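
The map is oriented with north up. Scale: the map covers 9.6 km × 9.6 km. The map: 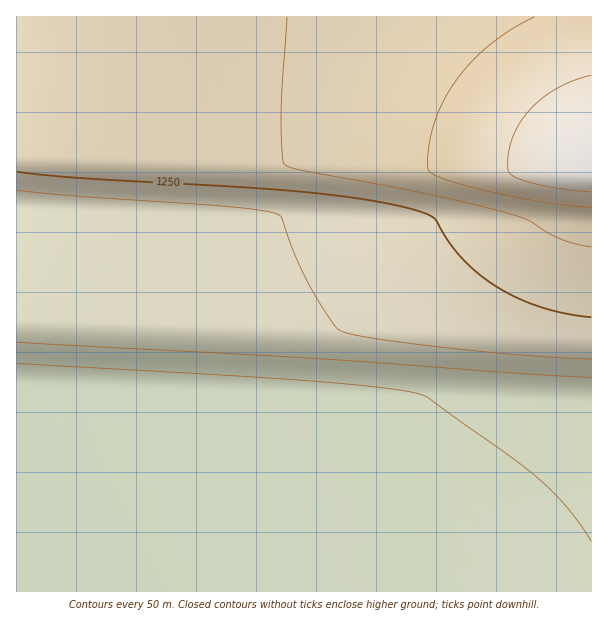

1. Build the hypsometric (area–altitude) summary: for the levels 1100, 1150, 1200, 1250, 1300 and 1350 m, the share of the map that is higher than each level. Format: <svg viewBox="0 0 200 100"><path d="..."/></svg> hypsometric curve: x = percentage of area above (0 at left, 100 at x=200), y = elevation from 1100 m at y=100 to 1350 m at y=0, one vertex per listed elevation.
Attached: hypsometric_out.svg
<svg viewBox="0 0 200 100"><path d="M133 100l-14-20-29-20-21-20-35-20-19-20"/></svg>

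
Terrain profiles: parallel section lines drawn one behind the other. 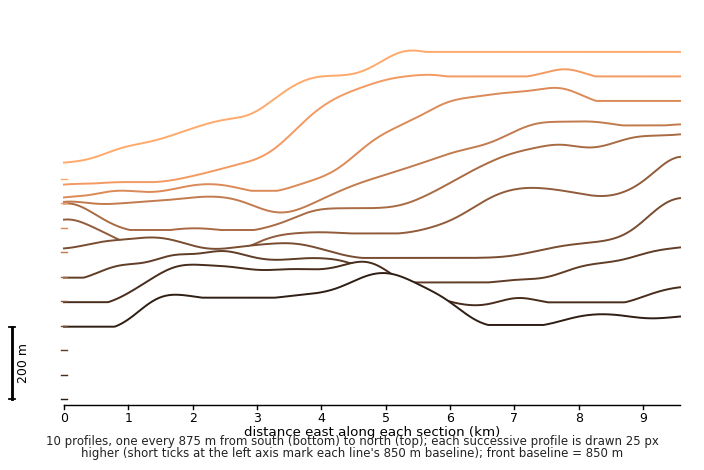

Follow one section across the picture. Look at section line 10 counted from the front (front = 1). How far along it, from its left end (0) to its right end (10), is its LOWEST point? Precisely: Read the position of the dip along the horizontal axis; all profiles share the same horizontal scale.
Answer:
0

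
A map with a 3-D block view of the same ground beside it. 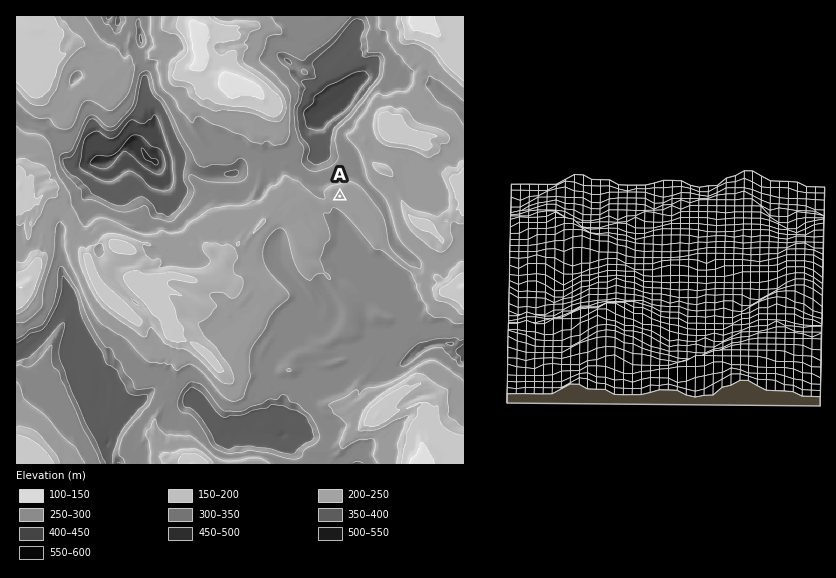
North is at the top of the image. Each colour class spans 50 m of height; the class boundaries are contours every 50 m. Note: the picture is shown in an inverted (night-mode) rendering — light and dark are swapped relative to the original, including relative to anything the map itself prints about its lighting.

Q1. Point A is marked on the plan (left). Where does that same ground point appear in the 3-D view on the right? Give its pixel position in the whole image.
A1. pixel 636 238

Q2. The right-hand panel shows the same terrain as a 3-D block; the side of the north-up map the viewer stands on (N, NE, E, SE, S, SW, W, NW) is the W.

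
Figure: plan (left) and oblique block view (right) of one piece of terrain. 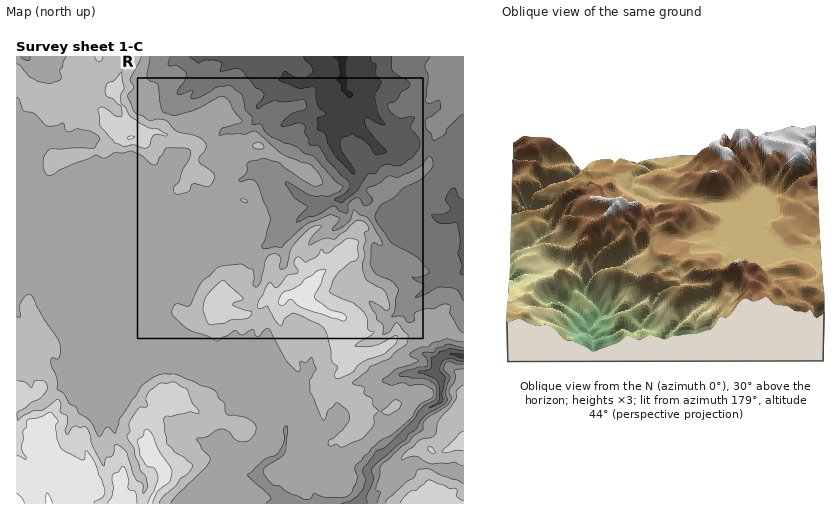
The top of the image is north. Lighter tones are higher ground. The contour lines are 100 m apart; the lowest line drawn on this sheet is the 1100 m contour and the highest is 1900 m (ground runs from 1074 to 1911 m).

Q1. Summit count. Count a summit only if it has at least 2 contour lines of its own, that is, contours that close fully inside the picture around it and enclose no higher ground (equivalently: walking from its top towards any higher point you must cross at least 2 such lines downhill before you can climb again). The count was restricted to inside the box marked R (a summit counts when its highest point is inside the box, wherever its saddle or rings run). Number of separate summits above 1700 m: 1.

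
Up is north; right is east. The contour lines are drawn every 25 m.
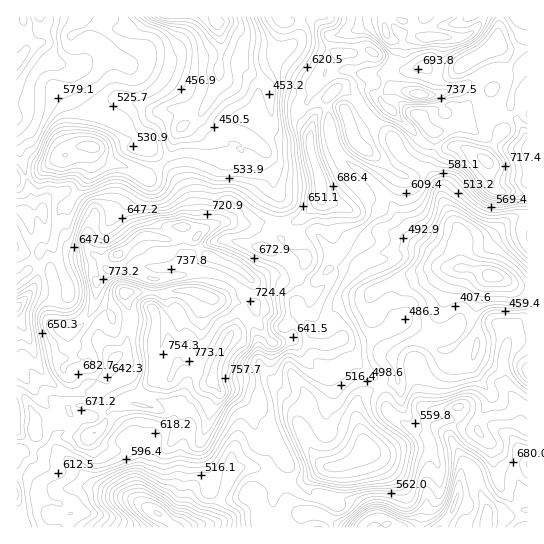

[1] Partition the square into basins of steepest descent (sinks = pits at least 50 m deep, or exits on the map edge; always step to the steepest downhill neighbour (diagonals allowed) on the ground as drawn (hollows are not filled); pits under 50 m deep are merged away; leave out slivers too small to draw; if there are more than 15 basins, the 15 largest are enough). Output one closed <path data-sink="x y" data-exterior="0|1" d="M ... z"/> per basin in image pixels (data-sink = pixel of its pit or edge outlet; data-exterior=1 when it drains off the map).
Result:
<path data-sink="158 514" data-exterior="0" d="M321 200l-19 19-12 6-8 14-19-6-16-9-22-3-14 4-13 10-5-7-12-1-10 12-29-3-29 22-4 11-13 13 0 17-7 16-8 12-13 7 5 25-9 8 0 3 23 22 10 0 12 9 10 4-9 6-35-6-7 5 1 5-11 6-17-1-6 2 0 16-10 11-9 2 1 77 327-1-30-15-16 0-10-9-5-13 4-28-16-31-9-11-11-7-4-8-9-9-7-4-9 0-10-11 1-12 7-16 17-28 8-6 12 4 16 20 18-4 14 22 9 7 7 3 8 0 2-2-3-23-9-3 0-17-10-17 3-12 20-19 4-8 0-23-8-34z"/><path data-sink="217 22" data-exterior="0" d="M385 16l-335 0-7 25-16 8 6 0 14 12 19 6 5 7 6 21 14 17 20 7 15 8 39 35 24 39 0 13-3 13 7 1 5 7 8-7 13-5 23 0 9 2 12 8 19 6 7-13 13-7 19-20 0-14-12-40 4-30-5-6-1-7 6-16 12-13 2-19 4-15 4-4 19-4 20-8 9 1z"/><path data-sink="491 275" data-exterior="0" d="M354 140l-23 15-16 6 6 24 0 16 7 12 8 34-1 27-23 23-3 6 2 10 8 13 0 17 2 2 8 0 13-6 10 11 5 13 23 19 5 13 3 16 18 14 17 10 15-4 12 6 1-7 8-12 0-11 54 32 0-6 7-12 0-11-7-13-8-10-1-34 3-8 4-5 17-1 0-144-33-6-4-6-3-20-23-15-26 0-12-3-10 25-6 6-8 0-44-29z"/><path data-sink="366 449" data-exterior="0" d="M246 319l-9 6-17 28-7 16-1 12 10 11 9 0 7 4 9 9 4 8 11 7 9 11 16 31-4 28 5 13 10 9 20 1 7-16 4-2 25 8 11 12 8 13 2-3 11-1 0 4 53 0 14-19 11-46-13-25-13-7-15 4-29-18-7-8-2-14-5-13-23-19-5-13-10-11-14 7 3 23-2 2-8 0-16-10-14-22-18 4-16-20z"/><path data-sink="91 146" data-exterior="0" d="M33 49l-6 0-11 12 0 82 15 50 0 12-6 8 16-1 4-11 8-6 9-3 11 3 17 12 5 6 0 5-8 19 0 9 20 23 10-14 25-19 29 3 7-10 7-2 2-4 2-9 0-13-18-32-45-42-15-8-20-7-14-17-9-26-7-5-16-4z"/><path data-sink="495 45" data-exterior="0" d="M522 16l-39 0-7 13-7 6-6 2-20 0-4 36-6 20-2 1 6 1 26-8 19 2 15-1 14 5 12-26 5-4 0-41z"/><path data-sink="17 307" data-exterior="1" d="M43 268l-14 1-13 10 0 80 9 2 20 32 8 7 16 9 3-3 0-24-8-11 0-4 9-8 0-2-5-16 0-7-10-3-6-8 3-34-4-18z"/><path data-sink="527 150" data-exterior="1" d="M511 107l-6 20-16 23-4 11 4 5 2 17 4 6 7 3 8-1 17 4 1-81z"/><path data-sink="527 371" data-exterior="1" d="M521 339l-10 1-6 7-1 26 1 14 8 10 7 13 0 11-7 12 0 6 8 12 6 0 1-110z"/>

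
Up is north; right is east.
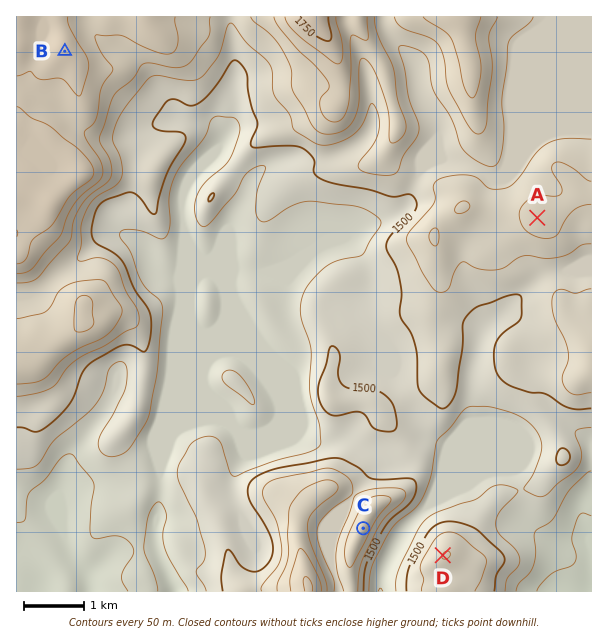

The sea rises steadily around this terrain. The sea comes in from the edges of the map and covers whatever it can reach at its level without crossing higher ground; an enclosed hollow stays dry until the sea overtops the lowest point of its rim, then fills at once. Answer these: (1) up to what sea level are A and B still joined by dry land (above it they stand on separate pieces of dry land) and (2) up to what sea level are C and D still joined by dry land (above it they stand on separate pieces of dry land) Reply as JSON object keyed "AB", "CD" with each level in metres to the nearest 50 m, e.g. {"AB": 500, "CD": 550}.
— {"AB": 1550, "CD": 1450}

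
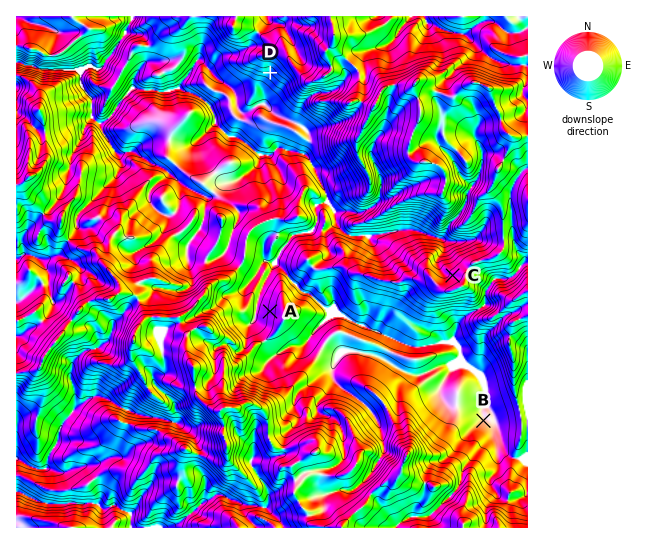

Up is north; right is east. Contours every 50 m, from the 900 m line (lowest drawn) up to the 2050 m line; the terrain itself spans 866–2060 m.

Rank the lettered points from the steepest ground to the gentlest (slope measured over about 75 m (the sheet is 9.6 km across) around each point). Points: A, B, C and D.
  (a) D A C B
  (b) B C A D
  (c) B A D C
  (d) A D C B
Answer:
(a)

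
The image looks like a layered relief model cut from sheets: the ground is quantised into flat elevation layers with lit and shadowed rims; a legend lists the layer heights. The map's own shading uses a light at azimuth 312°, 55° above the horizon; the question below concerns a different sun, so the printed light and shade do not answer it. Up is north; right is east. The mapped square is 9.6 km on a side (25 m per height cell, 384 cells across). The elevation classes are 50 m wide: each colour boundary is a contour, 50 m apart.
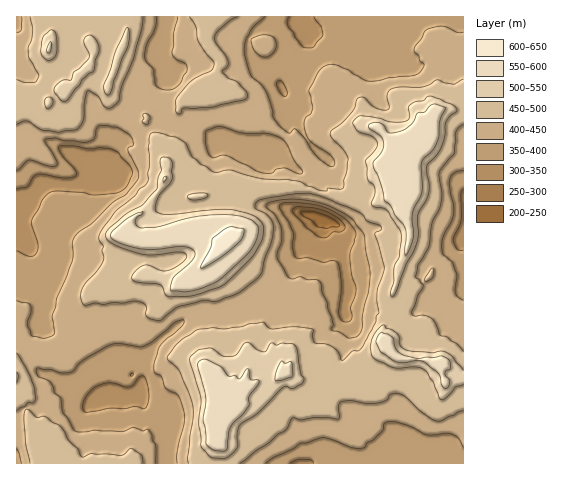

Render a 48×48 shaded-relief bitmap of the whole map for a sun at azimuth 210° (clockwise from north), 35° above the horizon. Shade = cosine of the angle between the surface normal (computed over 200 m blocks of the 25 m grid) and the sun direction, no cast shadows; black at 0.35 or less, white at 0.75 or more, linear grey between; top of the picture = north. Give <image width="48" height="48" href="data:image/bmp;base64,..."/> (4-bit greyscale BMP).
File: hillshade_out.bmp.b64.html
<image width="48" height="48" href="data:image/bmp;base64,Qk32BAAAAAAAAHYAAAAoAAAAMAAAADAAAAABAAQAAAAAAIAEAAATCwAAEwsAABAAAAAAAAAAAAAAABEREQAiIiIAMzMzAERERABVVVUAZmZmAHd3dwCIiIgAmZmZAKqqqgC7u7sAzMzMAN3d3QDu7u4A////AO2oiFMhIjJWq7re2auL3LuZmrqZmYiIieyYhSRUVUVWqrvsqJqru8uqvMuYiImZm9uYcjZmZmZGmbzJd4qpqru93LqpmZvLzcuHMSRERVNHmay5eIiaqaq7qZmZrN3d28hDIUVWZlV4iryoiaqZmrvMqIiKzczdusZFU3VVVVaIi8uoiaqYm8zLiJqqur7bqqh4RnZVVVaZrdypiJmZmZmYiruqq+yaq5hmN4maq6mq3e25iIiampiImpmrzcmsqHQzaZmr3Ky93N2oiIiJu4iYd5q7upnMl0FIy6iaqZy9vcyYd4d4qGiIebupqqvqhxSsupqZmZq7zbqFRoZohliIZ4ms3M24UziZmZqqmaqqqpZDV3V3ZGh2RWndt3ZTI3h3iIqqvNzId3ZWiGZ3VHZCRVnKUlVTInVFmYiavLqpdWZWZmd1VVREQ1iGNohzNVRYqYiJmZmrmHVERVQzRDR2I3plSHdEeFeKqZmZmZrLu5dmdlVWZmeEJrqIh1Q3iEV6mZqruqvLrMqqmIiIiIlzWLmql2RohzWJmavMy8y5zu3cu5mIiJhkaKm7mIeIdHeJiZm6qrur3dzdyqmIiIdVaKq6mHeIYoiJiJiJmau7mau6qqqYdFRGabq5mGaYdYiImJh4mZl3Zoq6qpmHQ0VXabu6qWeHZHeImZmJmJiIh4m6qqiFNkVEWay7mnh2I0aZmqmrvN3MzLmLqqh1ZTRFaazMqph0NGmpmpmt7tu7zLmZmohmZVd3iazKqZZlQpupmXeruod4iZmXd2VVRGZFat25q4RmZrqoiHZ2Z3dlZniGUzMxEkJHv/3L3GV3h5iYiIdmVWVVVVREIRAAA1jv//7c6maHdImZiIiGVEZ2dmZUREQ2nf///+u+uHl3QruWZmVUIlZpiZiIiIm9///+ypm8mIhlJLp2ZlRFVFZ6mIeIiIiJq5d3aJnKmIdTNqmcyod4iImql4h1ZTESMSZ3iZrZmIVEearvx1eIi+ypd4UjQQEkRIl1mqu5iIZom5zaQWmpv/u5Z0IzMkZ3ardIvKqIiIeZmZqTOu7d7bq4djU0RneIrJWt3Zh6iImYhYh47/7Lu7uWQlZXiru72mnM65rKiIiIVKrf/tmazsp0RYeb3dzMhGuamL3HVoiHVs3cu5ecy6l3iZmsy6qlNomIZ6hCRYmHe5uZmXaLuZh4m7u7qZh0aJiYh2QCeIiHeKqZmnetuIiIm8y7u6hkaJqpmWM3qXZTVZiIunndl4iFZ5qrunc0eaupmXV6dkM0RVR5lovJeIhjVneIY0QmmZmYiGRVMiRURlepdomYiHhFiHZVRFJoqZh4dCNVQ0ZlZ4zKmIiJh4Y3nKh4d0WpmYh1M1iHdoqYiK3MiIiZiHRJvbrJVlrKiId1V4iImbyYiLq6eJmIiGV5q5vFV4uoeFWIiIiIiamYiIm1aJh4l2aIqpuWiJhUZTaJiIiIiIiIdYumiIiIh3d3qqyZqYhldFq6iIiIiJdkM62oiIiIiHdnmbybuIp3dIvZiIiIiIcxNg=="/>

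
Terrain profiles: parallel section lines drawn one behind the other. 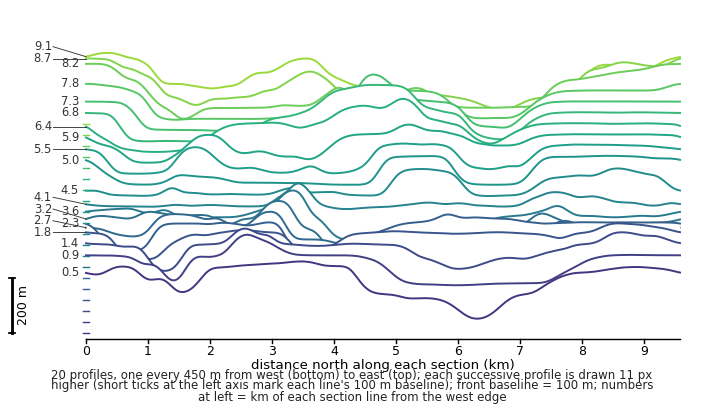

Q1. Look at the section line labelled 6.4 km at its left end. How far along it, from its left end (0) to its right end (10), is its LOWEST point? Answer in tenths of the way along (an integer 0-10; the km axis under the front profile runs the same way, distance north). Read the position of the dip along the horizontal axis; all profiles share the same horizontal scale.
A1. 1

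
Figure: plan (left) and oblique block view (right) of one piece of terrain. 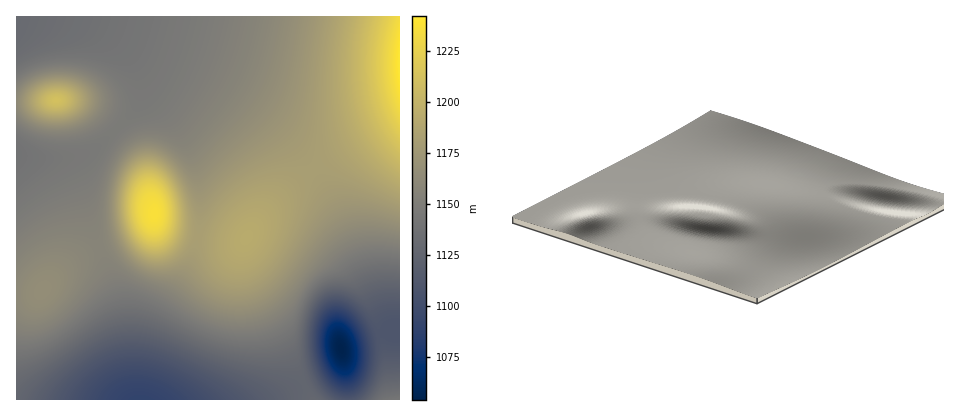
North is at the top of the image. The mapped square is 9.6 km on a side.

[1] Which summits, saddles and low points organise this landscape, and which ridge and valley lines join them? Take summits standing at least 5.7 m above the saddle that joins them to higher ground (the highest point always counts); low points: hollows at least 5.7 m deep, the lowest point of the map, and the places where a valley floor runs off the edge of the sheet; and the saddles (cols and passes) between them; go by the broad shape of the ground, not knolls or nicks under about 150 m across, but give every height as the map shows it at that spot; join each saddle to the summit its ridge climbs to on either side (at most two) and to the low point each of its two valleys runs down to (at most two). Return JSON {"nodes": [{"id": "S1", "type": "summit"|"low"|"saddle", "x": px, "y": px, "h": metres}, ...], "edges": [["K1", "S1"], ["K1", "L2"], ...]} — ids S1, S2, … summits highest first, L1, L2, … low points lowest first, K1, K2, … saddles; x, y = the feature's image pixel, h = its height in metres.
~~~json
{"nodes": [
{"id": "S1", "type": "summit", "x": 400, "y": 64, "h": 1242},
{"id": "S2", "type": "summit", "x": 154, "y": 214, "h": 1237},
{"id": "S3", "type": "summit", "x": 56, "y": 100, "h": 1212},
{"id": "S4", "type": "summit", "x": 246, "y": 238, "h": 1193},
{"id": "S5", "type": "summit", "x": 42, "y": 290, "h": 1166},
{"id": "S6", "type": "summit", "x": 398, "y": 400, "h": 1143},
{"id": "L1", "type": "low", "x": 342, "y": 348, "h": 1054},
{"id": "L2", "type": "low", "x": 140, "y": 398, "h": 1090},
{"id": "L3", "type": "low", "x": 18, "y": 22, "h": 1131},
{"id": "L4", "type": "low", "x": 18, "y": 154, "h": 1139},
{"id": "K1", "type": "saddle", "x": 198, "y": 236, "h": 1182},
{"id": "K2", "type": "saddle", "x": 314, "y": 170, "h": 1181},
{"id": "K3", "type": "saddle", "x": 100, "y": 250, "h": 1157},
{"id": "K4", "type": "saddle", "x": 118, "y": 128, "h": 1148},
{"id": "K5", "type": "saddle", "x": 302, "y": 384, "h": 1126},
{"id": "K6", "type": "saddle", "x": 380, "y": 334, "h": 1111}],
"edges": [["K1", "S2"], ["K1", "S4"], ["K1", "L2"], ["K1", "L3"], ["K2", "S1"], ["K2", "S4"], ["K2", "L1"], ["K2", "L3"], ["K3", "S2"], ["K3", "S5"], ["K3", "L2"], ["K3", "L4"], ["K4", "S2"], ["K4", "S3"], ["K4", "L3"], ["K4", "L4"], ["K5", "S4"], ["K5", "L1"], ["K5", "L2"], ["K6", "S4"], ["K6", "S6"], ["K6", "L1"]]}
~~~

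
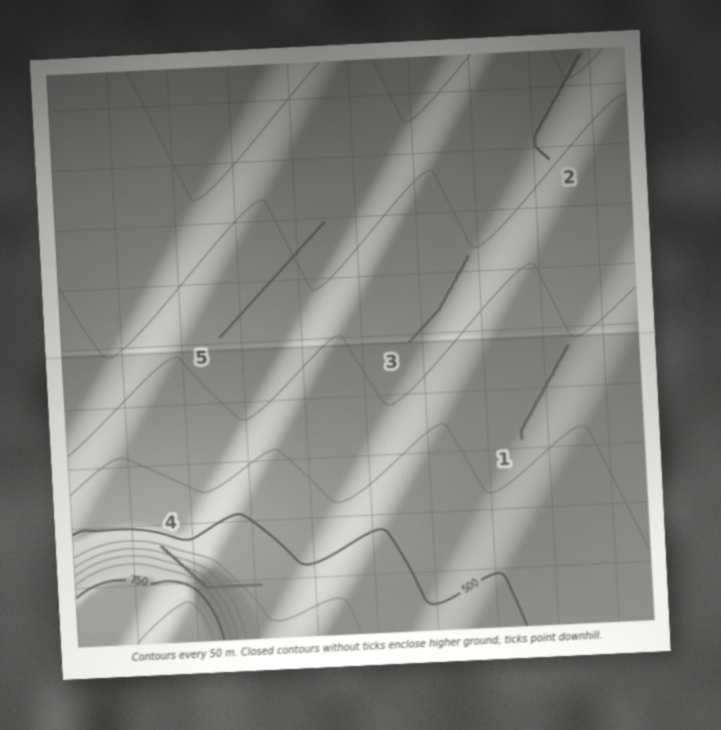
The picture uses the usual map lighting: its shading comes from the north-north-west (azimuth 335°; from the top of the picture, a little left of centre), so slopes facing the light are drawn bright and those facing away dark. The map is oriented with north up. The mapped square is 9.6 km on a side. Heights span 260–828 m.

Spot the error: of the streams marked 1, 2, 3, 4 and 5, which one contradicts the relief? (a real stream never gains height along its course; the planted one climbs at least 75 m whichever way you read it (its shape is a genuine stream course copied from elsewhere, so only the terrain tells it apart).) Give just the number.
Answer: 4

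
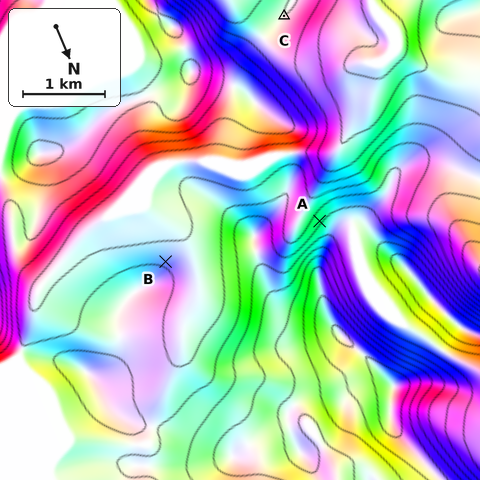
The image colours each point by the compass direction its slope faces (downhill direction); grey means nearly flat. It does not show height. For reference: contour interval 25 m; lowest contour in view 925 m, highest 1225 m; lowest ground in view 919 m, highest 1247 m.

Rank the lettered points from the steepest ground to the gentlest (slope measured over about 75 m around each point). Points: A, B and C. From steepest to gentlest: A B C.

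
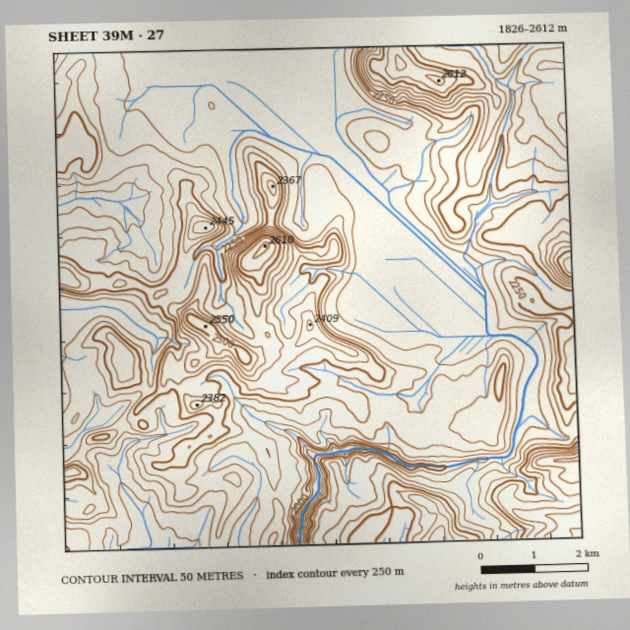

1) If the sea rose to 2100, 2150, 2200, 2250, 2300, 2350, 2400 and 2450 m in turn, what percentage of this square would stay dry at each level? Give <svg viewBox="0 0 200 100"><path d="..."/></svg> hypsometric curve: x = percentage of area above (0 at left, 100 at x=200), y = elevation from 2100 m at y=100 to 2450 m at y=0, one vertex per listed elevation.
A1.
<svg viewBox="0 0 200 100"><path d="M149 100l-37-14-31-15-24-14-22-14-13-14-9-15-7-14"/></svg>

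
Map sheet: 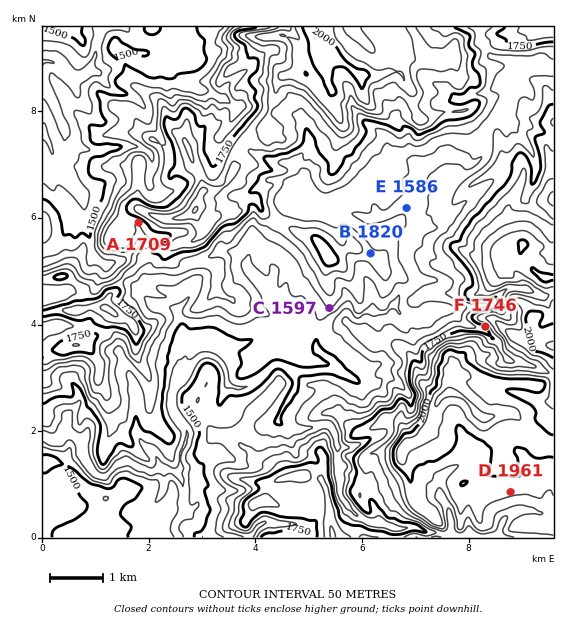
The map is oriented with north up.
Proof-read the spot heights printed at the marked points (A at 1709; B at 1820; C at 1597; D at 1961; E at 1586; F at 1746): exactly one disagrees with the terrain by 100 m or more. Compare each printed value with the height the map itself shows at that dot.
B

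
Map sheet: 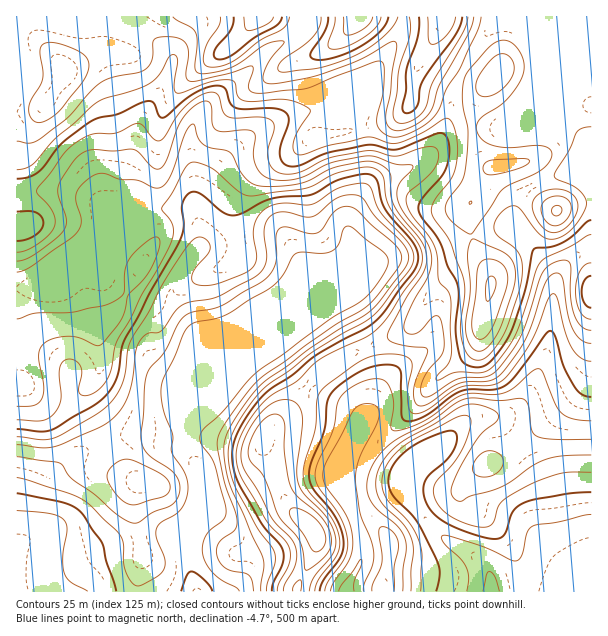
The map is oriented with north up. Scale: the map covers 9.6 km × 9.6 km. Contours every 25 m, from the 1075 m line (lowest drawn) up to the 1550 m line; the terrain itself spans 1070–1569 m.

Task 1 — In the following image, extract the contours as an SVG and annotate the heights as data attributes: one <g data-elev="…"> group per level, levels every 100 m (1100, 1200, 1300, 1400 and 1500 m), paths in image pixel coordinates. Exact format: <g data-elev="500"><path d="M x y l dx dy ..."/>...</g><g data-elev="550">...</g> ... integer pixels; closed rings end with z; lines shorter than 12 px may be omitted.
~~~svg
<g data-elev="1100"><path d="M467 591l2-13-3-11-6-9-16-15-2-4 0-3 7 0 29 9 32 15 6 1 6-6 5-22 5-6 59-13"/><path d="M17 511l33 3 9 2 4 3 4 9-4 27 1 18 7 9 17 9"/></g><g data-elev="1200"><path d="M330 591l4-9 16-24 2-9 1-10-6-21-22-33-2-6 0-8 4-10 26-50 6-5 9-2 9 3 2 7-3 12-16 30-4 18 0 11 4 27 11 28 3 14-1 10-9 20-1 7"/><path d="M403 591l0-22 3-21-2-11-7-12-23-19-5-9-2-8 1-10 4-12 7-12 11-11 11-7 30-16 27-19 7-3 8-1 25 3 24-2 4 2 2 4 3 24 5 7 16 3 39 0"/><path d="M129 504l8 1 28-9 5-7-1-7-10-9-24-12-9-2-7 2-10 9-2 9 4 7 6 9 6 6z"/><path d="M477 476l11 1 9-4 6-9-1-8-5-4-6-1-6 1-5 2-4 5-3 8 1 6z"/><path d="M17 445l25 3 14-2 43-19 14-8 9-11 7-13 4-17 3-27 5-12 8-6 12-2 15-20 7-7 35-7 34-18 8-6 4-6 2-7-1-33 2-7 5-5 6-3 6 0 21 5 6 0 6-2 15-14 7-4 12-2 9 1 5 5 11 17 29 28 4 11-3 9-26 35-11 11-57 35-51 37-9 11-14 19-9 15-4 11-1 18 5 25 34 77 1 7-3 24"/></g><g data-elev="1300"><path d="M309 591l2-7 3-8 19-23 3-7 0-7-3-11-6-10-22-23-6-10-2-17 5-40 0-12-2-7-3-5-5-3-7-2-13 5-14 12-13 21-4 18 3 15 14 21 13 25 5 8 14 13 5 9 2 9-2 9-10 20-2 7"/><path d="M17 406l18-1 4-3 3-4 2-14-5-28 1-8 5-6 11-4 13-2 11 2 16 8 5-1 3-3 18-23 7-25 14-14 9-13 7-19 0-9-3-2-6 2-19 18-6 13-1 23-10 8-10 5-29 6-39 1-19 6"/><path d="M17 272l15-6 45-33 3-6 1-6-5-20 0-7 5-9 11-9 6-2 6-1 16 6 18 1 17 8 4 0 5-2 9-15 13-40 5-6 3-1 4 13 3 6 8 4 21 5 13 24 6 6 8 3 19 1 23-2 10-4 24-12 32-7 12 2 12 8 2 6 0 18 2 9 8 12 20 24 6 15-1 8-2 9-19 28-15 29-3 7 3 5 5 2 13 3 17 2 3 2-1 4-13 33 0 12 4 6 4 1 6-2 22-16 9-5 8-1 22-1 7-3 5-4 24-33 7-18 13-39 4-7 5-3 6 0 3 5 5 35 5 16 8 10 10 3"/></g><g data-elev="1400"><path d="M17 170l9-2 7-4 23-26 42-36 9-4 31-9 14-7 8-8 9-17 4-3 3 1 1 4-3 27 0 4 3 3 6-1 29-10 18-2 5 3 2 12 6 5 9 2 33-3 12 3 12 6 1 2 0 3-11 16-5 12-1 9 5 5 7-1 24-9 37-8 8 1 16 5 9 0 24-11 20-13 6 0 4 6 4 13 1 14-2 13-5 14-17 22-3 11 3 7 15 21 13 35 3 16-4 32 0 15 3 10 4 7 5 4 6 1 5-1 5-4 15-20 14-40 4-17 0-13-2-10-6-7-18-14-2-6 1-7 9-11 6-4 5 0 6 4 15 20 9 8 6 1 6 0 7-4 7-5 13-18 2-6 0-6-8-11-22-10-2-5 15-24 8-18 5-4 9-1"/></g><g data-elev="1500"><path d="M234 17l-1 7-2 6-16 20-1 6 2 3 8 0 9-4 21-17 22-12 4-5 2-4"/><path d="M328 17l-3 13-14 23 0 4 3 2 7 1 12-2 27-11 20-15 6-8 2-7"/><path d="M419 17l-1 21-12 34 0 18-4 18 2 4 3 1 5-2 5-4 5-26 33-45 5-10 2-9"/></g>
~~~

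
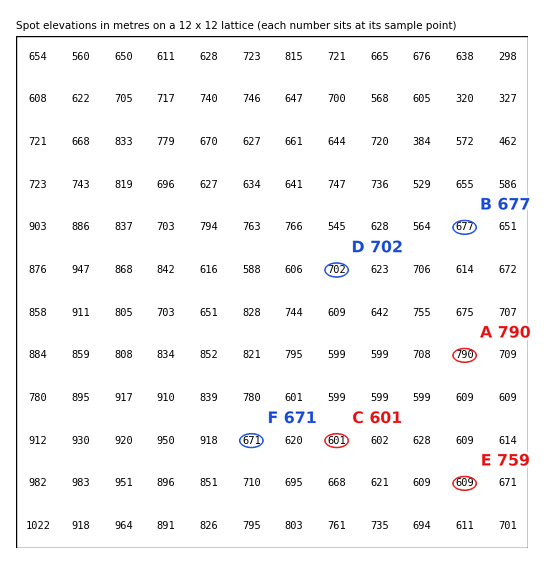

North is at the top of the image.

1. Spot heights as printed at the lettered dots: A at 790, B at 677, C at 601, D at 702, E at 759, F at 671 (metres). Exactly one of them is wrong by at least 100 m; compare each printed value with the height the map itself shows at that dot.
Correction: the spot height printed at E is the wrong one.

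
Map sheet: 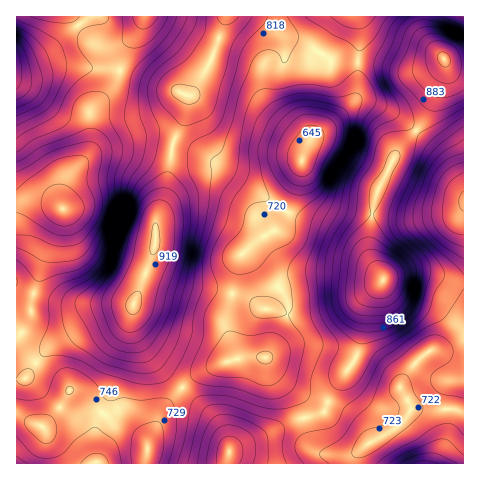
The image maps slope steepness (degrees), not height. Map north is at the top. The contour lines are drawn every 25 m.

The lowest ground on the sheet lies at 625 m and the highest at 975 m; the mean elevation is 785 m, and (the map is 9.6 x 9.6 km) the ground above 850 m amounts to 16.8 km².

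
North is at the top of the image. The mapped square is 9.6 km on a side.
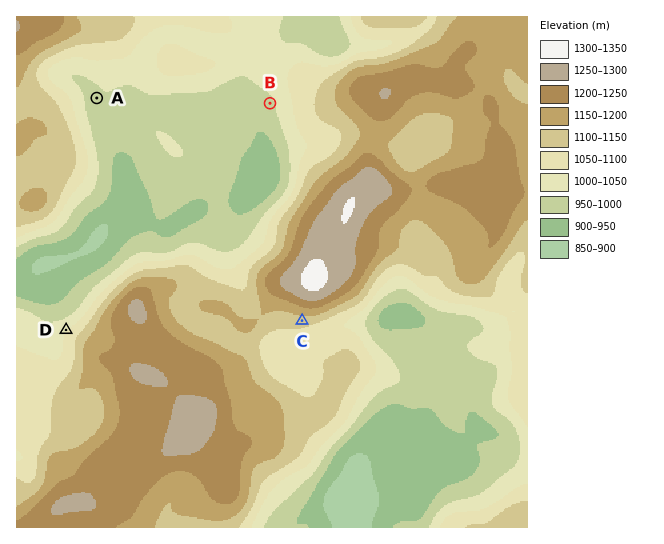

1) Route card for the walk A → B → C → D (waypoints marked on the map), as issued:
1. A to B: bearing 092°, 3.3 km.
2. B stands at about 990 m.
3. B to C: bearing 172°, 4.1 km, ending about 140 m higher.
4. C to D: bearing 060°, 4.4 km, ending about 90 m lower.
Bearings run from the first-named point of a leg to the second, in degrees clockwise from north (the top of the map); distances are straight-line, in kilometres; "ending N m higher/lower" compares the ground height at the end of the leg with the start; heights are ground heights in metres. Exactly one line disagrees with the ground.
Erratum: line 4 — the bearing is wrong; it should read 268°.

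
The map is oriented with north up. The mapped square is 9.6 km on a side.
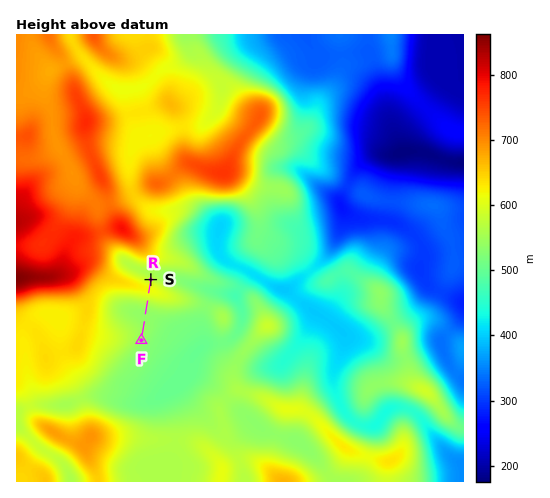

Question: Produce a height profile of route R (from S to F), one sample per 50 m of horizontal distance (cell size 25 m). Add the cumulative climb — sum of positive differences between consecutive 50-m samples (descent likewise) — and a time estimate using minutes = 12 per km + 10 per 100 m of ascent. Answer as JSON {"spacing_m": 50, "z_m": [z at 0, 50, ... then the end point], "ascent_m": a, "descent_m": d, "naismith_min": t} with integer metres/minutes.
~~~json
{"spacing_m": 50, "z_m": [579, 592, 604, 613, 617, 616, 609, 600, 588, 575, 564, 555, 547, 542, 539, 537, 536, 537, 538, 540, 541, 543, 543, 544, 543, 542, 541, 540], "ascent_m": 46, "descent_m": 84, "naismith_min": 20}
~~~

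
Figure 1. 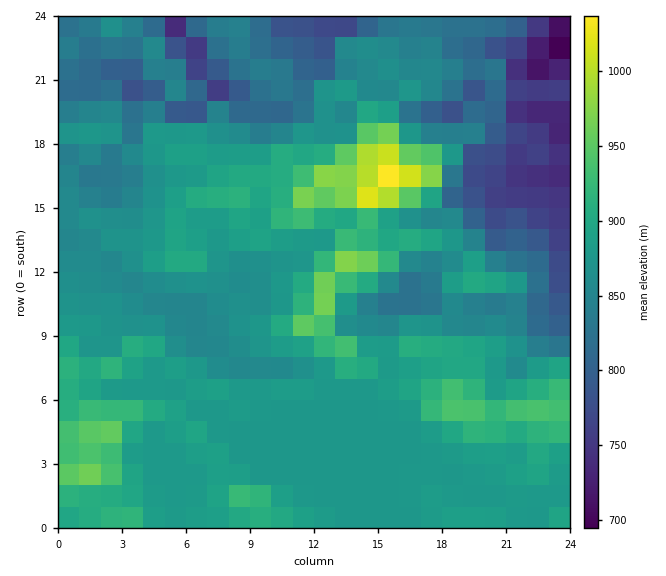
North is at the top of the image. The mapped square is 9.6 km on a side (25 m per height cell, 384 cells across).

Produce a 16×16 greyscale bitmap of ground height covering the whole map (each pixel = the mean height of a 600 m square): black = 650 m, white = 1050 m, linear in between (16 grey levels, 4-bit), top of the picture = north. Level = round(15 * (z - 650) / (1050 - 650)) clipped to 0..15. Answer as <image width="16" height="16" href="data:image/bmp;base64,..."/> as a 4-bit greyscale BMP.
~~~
<image width="16" height="16" href="data:image/bmp;base64,Qk32AAAAAAAAAHYAAAAoAAAAEAAAABAAAAABAAQAAAAAAIAAAAATCwAAEwsAABAAAAAAAAAAAAAAABEREQAiIiIAMzMzAERERABVVVUAZmZmAHd3dwCIiIgAmZmZAKqqqgC7u7sAzMzMAN3d3QDu7u4A////AJqZmamYiZmZu5mZmIiJmZm7mZmIiImZmaupmZiImbq7qZmYiZmZqZqZmYiJqpqZh4iIiIqoeHd2iIiIibl3mYWIiZiIrKiHZYiJmZqamIVUh4mam83bZER3iZmavdt1RIh4iHiKp3ZDZ1ZVZoiHZUR2Z0d2aIh2Mnd0Z2VWd2ZS"/>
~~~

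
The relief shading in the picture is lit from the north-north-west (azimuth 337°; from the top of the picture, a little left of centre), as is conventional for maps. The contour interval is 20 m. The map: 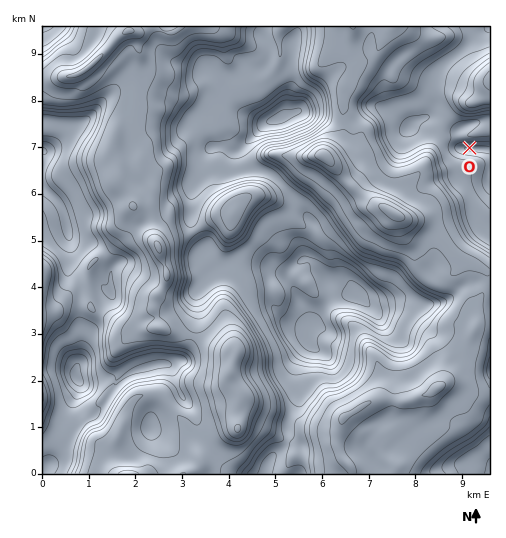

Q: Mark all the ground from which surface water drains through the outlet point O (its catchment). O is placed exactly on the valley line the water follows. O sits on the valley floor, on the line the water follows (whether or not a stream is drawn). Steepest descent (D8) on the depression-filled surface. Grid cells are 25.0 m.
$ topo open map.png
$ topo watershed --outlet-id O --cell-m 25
8.818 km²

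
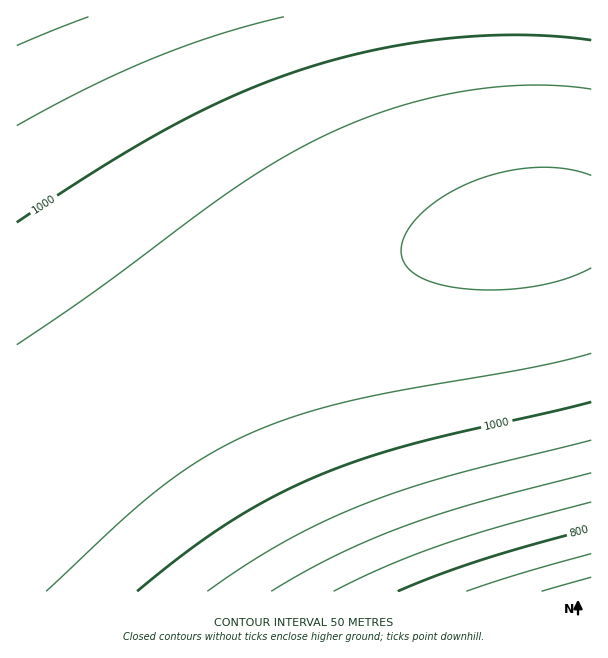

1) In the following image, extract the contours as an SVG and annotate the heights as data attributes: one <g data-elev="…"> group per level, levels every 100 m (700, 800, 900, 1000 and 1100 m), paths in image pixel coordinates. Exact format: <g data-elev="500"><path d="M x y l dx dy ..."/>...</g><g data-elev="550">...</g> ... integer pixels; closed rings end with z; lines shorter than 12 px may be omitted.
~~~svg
<g data-elev="700"><path d="M542 591l49-14"/></g><g data-elev="800"><path d="M398 591l39-16 43-15 111-31"/></g><g data-elev="900"><path d="M271 591l64-35 69-30 72-23 115-30"/><path d="M88 17l-71 29"/></g><g data-elev="1000"><path d="M137 591l49-39 44-30 45-26 45-21 43-16 50-15 178-42"/><path d="M591 40l-33-4-34-1-36 0-36 3-74 11-70 19-65 24-66 31-72 42-88 57"/></g><g data-elev="1100"><path d="M591 175l-25-6-30-2-30 4-32 10-29 14-23 18-16 20-4 9-1 9 1 7 3 7 5 5 8 6 20 8 29 5 33 1 34-4 30-7 27-11"/></g>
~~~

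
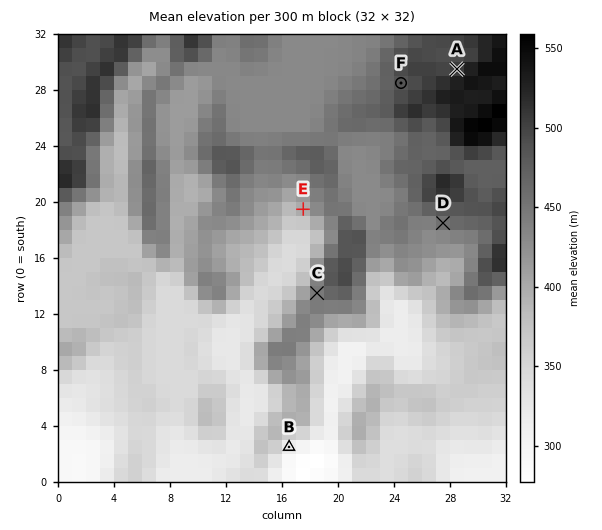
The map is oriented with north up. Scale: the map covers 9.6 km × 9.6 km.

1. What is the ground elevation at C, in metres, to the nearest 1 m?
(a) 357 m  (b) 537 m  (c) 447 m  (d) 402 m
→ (c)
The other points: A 504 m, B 314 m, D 455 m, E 398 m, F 484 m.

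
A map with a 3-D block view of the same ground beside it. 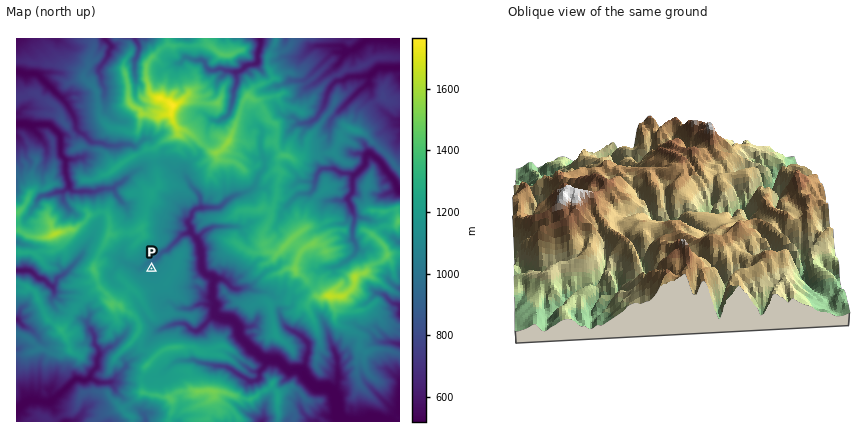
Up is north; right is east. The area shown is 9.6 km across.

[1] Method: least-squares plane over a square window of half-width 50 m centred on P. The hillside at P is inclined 19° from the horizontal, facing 21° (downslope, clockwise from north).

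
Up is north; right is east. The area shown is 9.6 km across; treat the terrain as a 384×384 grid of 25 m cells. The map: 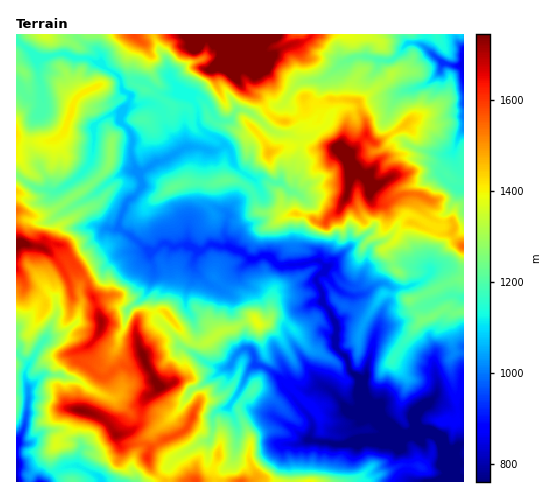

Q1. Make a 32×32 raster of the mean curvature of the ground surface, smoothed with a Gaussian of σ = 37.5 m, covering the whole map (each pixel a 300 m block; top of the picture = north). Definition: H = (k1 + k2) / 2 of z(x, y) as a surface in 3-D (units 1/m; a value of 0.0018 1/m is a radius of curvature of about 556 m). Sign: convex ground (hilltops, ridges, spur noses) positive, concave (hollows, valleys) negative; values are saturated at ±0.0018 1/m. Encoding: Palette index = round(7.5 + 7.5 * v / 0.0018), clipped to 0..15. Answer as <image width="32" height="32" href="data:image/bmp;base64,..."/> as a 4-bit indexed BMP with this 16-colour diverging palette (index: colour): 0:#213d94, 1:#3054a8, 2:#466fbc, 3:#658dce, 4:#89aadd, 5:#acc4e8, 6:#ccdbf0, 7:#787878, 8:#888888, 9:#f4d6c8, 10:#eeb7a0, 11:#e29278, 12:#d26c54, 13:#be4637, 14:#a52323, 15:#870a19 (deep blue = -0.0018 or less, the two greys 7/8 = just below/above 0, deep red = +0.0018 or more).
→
<image width="32" height="32" href="data:image/bmp;base64,Qk12AgAAAAAAAHYAAAAoAAAAIAAAACAAAAABAAQAAAAAAAACAAATCwAAEwsAABAAAAAAAAAAlD0hAKhUMAC8b0YAzo1lAN2qiQDoxKwA8NvMAHh4eACIiIgAyNb0AKC37gB4kuIAVGzSADdGvgAjI6UAGQqHAHiapTYoeeh6z8zuzNqUapcasimeLySV0dU2Z3dPisoXRv1FblyUEvH0AjQUFVO9GThWQc6xn7ak6apomppkEj1Lxp75eELzdMI5mIhVbi/aWZ/7QqlSvVOEmWqlhWsyeEa6gFRb+Qt4vXR2Owo7l0lVUA21TY/0ay8Vo1wKjLZoSbu4aX8molGimkjy8fpyp3CO61LtcDyyCxt9NPCsdEmJAn2g9YaY3U12xhjhacSWPS4K8fM/Gqi/yHwmp0XMiIaJPFIq+GuEtsM1TX06laq3SU/PlGdVRWW3pcRWqKtlw0x5VFNnZ4eJurGHZy1EmmRa9lVmmFmZSSEmGZSoZVatzVdmhHZVY2NKo4D09mReysqWaElpeYZ7dFdYV1pZqjMJQlWXZ3iXd/l/9cG1uHrnlZ6DqmVXZKyskrxdtGg3timy5TnpZ4ODxDVPD0jf4ylkPUl2rMveckd0Xk35Ijejq1P1RFeWgli3aFusLLaHhpqB2GdkZWGb2GfvcKZFV6u7odwal2hFnUZknI6BuJWSTmCiqnmXlvOMdxtZH7elpTupcYh5iGUXdZdVlkfLkndZ2HdIhkLg12PpzMdUaLZ1mH3xpqQ0TWmzI1dot0OFxJy0Bmoir/1/g2hFx63OA4IgRDleC7CYlcbHRCNh8Jlc6oeL6WvXl3t3znmpskfH"/>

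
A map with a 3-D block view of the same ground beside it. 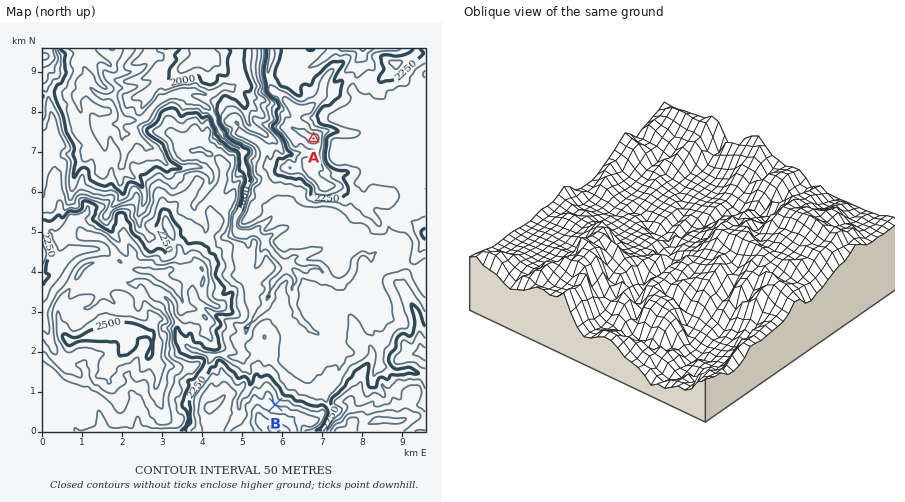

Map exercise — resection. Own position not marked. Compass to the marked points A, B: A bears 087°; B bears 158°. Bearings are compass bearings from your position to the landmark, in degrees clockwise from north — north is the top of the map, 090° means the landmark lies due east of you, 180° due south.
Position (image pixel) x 171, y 146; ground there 2080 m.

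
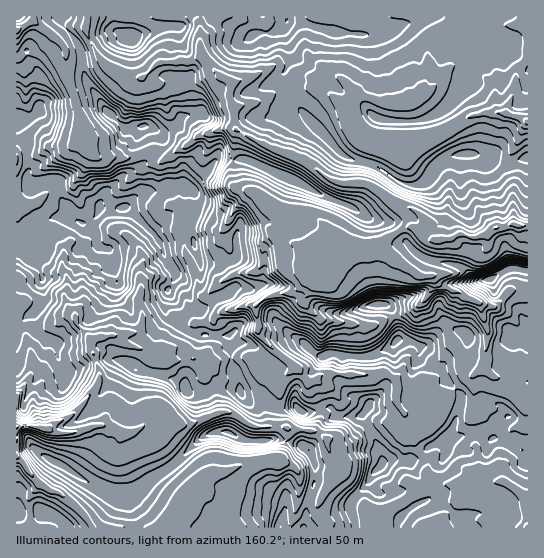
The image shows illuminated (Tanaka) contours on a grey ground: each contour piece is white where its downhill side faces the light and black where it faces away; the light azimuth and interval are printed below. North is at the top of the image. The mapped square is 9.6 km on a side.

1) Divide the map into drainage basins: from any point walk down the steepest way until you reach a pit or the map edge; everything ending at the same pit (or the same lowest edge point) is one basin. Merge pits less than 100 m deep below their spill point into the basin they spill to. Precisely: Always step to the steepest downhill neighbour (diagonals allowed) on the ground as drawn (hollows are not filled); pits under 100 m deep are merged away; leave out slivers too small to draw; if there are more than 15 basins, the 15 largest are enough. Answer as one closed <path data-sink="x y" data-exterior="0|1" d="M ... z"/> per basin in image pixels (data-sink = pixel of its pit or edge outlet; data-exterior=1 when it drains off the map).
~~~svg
<path data-sink="515 225" data-exterior="0" d="M417 16l-354 0-2 6 19 25 5 31 20 32 21 19 20-4 7 3 6 7-4 18-14 14-16 8-12 10-8 8-5 14 27 1 29 29 7 10 5 16 7 8 0 8-7 10 0 9-3 7 3 12 17 14 9 4 35 0 3 7 0 24 7 15 1 10 7 10 18 2 14 6 16-2 6 5 12 0 10-4 8 0 7 9 21-1 4-3 0 4 14 28 6 18 6-3 21 1 9-4 12-12 15-6 29-7 7 0 9 7 11 1 25 12 1-294-25 7-21-10-25 0-18 8-17 21-17 0-27-17-29-8-7-4-47-52-11-25 0-5 7-18-7-20 0-9 3-5 51 12 37 2 35-12 7-4z"/><path data-sink="17 427" data-exterior="1" d="M125 207l-24 1-4 7-11 8-5 0-10-7-12 0-8 3-6 6 2 26-12 10 8 16-2 9 3 13-3 8-18 14-3 12-4 5 0 189 339 1-4-25 32-40-6-18-14-30-25 2-7-9-8 0-10 4-12 0-6-5-16 2-14-6-18-2-7-10-1-10-7-15 0-24-3-7-35 0-9-4-17-14-3-12 3-7 0-9 7-10 0-8-7-8-5-16-7-10z"/><path data-sink="527 122" data-exterior="1" d="M527 16l-109 0-8 7-35 12-37-2-51-12-3 5 0 9 7 20-7 18 0 5 11 25 47 52 7 4 29 8 27 17 17 0 17-21 18-8 25 0 11 4 6 5 8 1 21-8z"/><path data-sink="17 30" data-exterior="1" d="M62 16l-46 1 0 101 3 1-2 4 10 18 0 20 2 5-2 9 1 8 3 2 14-5 13 0 3 3 2 19 15 19 8 2 11-9 8-21 20-18 16-8 14-14 4-18-6-7-7-3-20 4-21-19-20-32-5-31-16-20-3-5z"/><path data-sink="527 527" data-exterior="1" d="M482 432l-36 7-15 6-12 12-9 4-21-1-6 3-10 10-5 10-17 20 5 24 171 1 1-75-26-13-11-1z"/>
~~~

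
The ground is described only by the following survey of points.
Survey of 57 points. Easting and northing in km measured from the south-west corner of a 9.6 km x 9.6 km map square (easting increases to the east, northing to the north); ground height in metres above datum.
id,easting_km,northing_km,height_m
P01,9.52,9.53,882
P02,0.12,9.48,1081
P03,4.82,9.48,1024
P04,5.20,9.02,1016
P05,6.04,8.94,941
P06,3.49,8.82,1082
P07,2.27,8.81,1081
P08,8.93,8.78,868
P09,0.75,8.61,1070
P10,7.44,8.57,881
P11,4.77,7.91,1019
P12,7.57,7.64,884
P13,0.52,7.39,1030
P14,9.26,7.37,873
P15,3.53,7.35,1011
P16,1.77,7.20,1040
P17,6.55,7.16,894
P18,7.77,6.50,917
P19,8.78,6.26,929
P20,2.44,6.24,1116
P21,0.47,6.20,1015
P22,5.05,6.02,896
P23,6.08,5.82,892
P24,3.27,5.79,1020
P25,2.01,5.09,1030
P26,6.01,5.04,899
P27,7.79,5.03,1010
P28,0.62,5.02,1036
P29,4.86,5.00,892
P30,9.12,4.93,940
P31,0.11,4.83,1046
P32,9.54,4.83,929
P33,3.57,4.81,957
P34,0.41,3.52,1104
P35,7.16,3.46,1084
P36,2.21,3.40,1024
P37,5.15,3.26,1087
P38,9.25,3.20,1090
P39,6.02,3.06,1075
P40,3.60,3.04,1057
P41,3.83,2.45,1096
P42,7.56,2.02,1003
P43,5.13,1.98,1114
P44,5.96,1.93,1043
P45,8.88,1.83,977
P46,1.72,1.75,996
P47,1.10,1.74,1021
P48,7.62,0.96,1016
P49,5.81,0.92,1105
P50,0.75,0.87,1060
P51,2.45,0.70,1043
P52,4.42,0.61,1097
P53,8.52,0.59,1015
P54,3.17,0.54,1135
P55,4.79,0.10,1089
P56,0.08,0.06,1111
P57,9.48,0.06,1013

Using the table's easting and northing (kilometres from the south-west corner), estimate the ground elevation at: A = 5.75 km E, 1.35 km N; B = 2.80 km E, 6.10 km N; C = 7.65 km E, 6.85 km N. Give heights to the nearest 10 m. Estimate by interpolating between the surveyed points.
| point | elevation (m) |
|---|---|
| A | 1090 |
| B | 1090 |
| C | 910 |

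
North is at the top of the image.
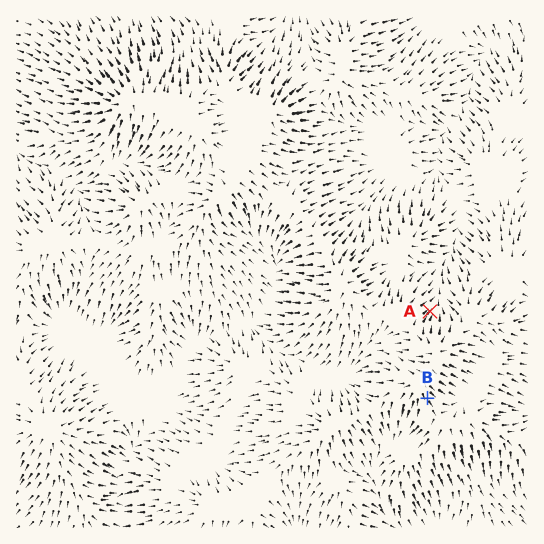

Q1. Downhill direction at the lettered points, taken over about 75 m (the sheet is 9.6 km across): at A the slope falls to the NE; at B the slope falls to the SE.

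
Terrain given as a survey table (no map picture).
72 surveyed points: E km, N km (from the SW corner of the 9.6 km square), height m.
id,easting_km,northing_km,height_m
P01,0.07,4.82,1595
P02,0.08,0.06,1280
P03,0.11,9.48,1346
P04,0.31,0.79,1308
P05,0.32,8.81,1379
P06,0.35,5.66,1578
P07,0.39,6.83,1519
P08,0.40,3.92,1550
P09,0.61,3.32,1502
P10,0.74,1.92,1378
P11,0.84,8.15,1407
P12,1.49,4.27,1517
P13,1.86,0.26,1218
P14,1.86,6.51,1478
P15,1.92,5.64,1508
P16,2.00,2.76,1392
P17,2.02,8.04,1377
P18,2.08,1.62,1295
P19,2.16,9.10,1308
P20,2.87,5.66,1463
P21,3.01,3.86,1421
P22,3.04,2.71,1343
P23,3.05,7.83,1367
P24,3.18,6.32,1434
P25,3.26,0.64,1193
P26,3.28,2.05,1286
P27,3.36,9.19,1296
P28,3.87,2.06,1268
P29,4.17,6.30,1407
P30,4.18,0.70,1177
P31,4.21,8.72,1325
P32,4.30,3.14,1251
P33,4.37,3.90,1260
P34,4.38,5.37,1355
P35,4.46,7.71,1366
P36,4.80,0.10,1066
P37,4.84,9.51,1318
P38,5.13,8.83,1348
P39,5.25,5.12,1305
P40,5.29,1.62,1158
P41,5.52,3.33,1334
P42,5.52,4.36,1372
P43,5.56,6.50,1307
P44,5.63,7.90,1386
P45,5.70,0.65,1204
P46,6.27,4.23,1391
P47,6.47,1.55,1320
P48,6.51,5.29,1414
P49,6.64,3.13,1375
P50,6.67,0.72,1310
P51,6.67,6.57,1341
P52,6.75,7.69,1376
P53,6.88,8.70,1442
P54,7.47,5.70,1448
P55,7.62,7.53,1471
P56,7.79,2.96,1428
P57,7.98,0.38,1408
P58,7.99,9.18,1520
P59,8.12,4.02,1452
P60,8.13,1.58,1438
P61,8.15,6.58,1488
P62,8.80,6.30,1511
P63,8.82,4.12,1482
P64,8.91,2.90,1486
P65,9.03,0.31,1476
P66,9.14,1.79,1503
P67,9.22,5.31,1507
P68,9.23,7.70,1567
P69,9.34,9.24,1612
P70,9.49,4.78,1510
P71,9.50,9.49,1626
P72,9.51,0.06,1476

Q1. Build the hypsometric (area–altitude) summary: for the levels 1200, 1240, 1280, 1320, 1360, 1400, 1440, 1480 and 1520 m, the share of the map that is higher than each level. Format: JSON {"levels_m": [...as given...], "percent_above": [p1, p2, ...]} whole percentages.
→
{"levels_m": [1200, 1240, 1280, 1320, 1360, 1400, 1440, 1480, 1520], "percent_above": [95, 91, 86, 76, 64, 49, 35, 22, 10]}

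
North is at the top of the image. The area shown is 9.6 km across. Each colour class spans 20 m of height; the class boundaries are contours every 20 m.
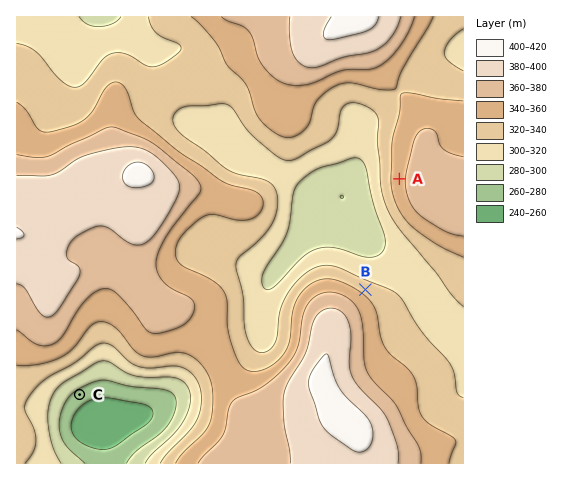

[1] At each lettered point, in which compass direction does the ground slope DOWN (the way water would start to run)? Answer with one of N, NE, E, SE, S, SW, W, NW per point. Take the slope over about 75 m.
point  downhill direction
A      W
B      NE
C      SE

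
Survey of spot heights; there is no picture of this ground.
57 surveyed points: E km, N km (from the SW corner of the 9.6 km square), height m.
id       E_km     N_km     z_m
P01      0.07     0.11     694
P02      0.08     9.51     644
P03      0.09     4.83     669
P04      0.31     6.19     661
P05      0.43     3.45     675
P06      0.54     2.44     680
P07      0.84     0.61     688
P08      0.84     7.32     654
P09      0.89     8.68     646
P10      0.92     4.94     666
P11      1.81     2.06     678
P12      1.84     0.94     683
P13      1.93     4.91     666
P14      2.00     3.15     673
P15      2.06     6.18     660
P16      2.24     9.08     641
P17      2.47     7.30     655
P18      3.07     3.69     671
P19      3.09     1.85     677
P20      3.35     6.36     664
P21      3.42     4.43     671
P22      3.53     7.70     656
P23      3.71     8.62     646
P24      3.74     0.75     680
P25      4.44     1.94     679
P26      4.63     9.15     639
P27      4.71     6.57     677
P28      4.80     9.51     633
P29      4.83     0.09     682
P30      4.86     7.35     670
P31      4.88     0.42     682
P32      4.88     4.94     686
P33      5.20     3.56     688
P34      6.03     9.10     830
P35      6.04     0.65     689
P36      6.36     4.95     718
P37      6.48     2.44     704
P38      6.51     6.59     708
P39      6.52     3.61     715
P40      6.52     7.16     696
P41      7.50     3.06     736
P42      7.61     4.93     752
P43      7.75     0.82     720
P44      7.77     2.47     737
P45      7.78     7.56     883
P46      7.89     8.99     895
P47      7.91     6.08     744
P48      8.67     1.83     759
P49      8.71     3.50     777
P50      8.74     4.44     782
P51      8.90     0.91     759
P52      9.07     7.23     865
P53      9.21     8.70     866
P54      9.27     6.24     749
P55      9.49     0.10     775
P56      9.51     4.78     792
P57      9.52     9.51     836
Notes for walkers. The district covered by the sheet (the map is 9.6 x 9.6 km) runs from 630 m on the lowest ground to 900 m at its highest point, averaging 710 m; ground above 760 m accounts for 17.6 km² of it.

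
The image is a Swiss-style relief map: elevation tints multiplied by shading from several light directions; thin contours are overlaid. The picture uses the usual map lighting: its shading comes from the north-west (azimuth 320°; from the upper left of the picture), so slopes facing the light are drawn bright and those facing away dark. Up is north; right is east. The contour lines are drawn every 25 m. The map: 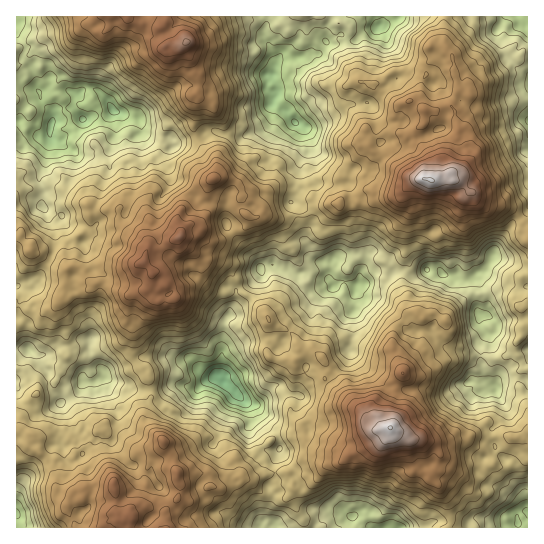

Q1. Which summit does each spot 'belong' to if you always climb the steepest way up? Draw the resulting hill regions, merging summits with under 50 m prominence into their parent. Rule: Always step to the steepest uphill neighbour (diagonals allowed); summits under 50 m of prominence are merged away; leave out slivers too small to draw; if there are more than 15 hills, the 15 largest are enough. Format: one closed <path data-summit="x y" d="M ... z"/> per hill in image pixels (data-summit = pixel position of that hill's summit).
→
<path data-summit="431 181" d="M527 16l-261 0 1 9-3 6 0 7 12 21-1 10-7 14 0 6 7 5-2 9 12 8 10 12 10 6 3 13 0 7-8 12 0 10-4 8 0 7 3 4-8 12 8 7 1 17 4 13 5 8 2 10 4 4 18 0-4 19-15-8-15 1 0 6 4 7 4 3 10 0 10-5 7 3 5-4 8 0 8 4 7-3 13-12 30 0 6 4 7 0 9-7 12 2 4 4 19 5 11-3 2 2 0 22 2 10 4 4-1 10 7 8-7 13 3 32 15 11 9 0 6 3 9-1 6-5z"/><path data-summit="390 427" d="M274 265l-7 0-7 4 1 5-8 9-5 15-23 21-4 20 0 31-2 5 22 24 12 5 6 6 2 8 18 20 1 11-5 13 1 16-7 8 4 11-5 13 0 11 9 7 40 0 8-11 20-5 8 5 5-1 13 12 98 0 0-5 6-4 27 1 4 4 11 0 0-9 11-4 0-124-10 5-20-3-15-11-3-32 7-13-7-8 1-10-4-4-2-10 0-22-2-2-11 3-19-5-4-4-12-2-9 7-7 0-6-4-30 0-13 12-7 3-8-4-8 0-5 4-7-3-10 5-10 0-7-7-2-9-4 0-5-4-10 0z"/><path data-summit="179 237" d="M114 111l-1 10 3 12-5 13-9 6-25 1-26-15-4 21-7 15 0 9 4 7-3 15 7 13 5 5 3 20-5 16-16 24-8-2-11 5 8 4 1 8 6 8-2 8-2 3 1 32 7 6 11 0 11-8 32 0 6 15 10 11 22-6 15-10 29-1 11 4 9 0 15 16 12 0 3-6 0-31 3-17 12-21 0-10 18-10 6-6 1-7 13-3 5 4 10 0 5 4 20-1 15 7 3-17-17-1-4-4-2-10-5-8-4-13-1-17-8-7 8-12-3-4 0-7 4-8 0-10 8-12-3-20-8-6-6 0-14 11-6 24-7 15-14 16-20 4-4 18-4-6-20-2-21-22-9-4-8-16 0-7 9-8-3-9-25-4-8-16-6 0z"/><path data-summit="130 517" d="M218 376l-11 4-10 10-9 20-6 5-7 0-7-4 3-9 15-14 3-1-12-3-16 5-26 2-10-7-23-7-11 6-8-2-3 9-5 5-24 13-28-4-6-13-1 136 259 1-1-4-6-3 0-11 5-13-4-11 7-8-1-16 4-12-10 1-6-5-12-15 0-20-4-8z"/><path data-summit="186 42" d="M265 16l-248 0-1 18 11 13-4 11 8 10 4-5 4-2 8 3 2 3 0 18-7 7 28-1 8 4 7-6 10 0 12 10 8 13 22 5 8 16 25 4 4 8 11-5 12-1 13-7 36 4 20-8 5-5 2-10-1-11 3-8-7-5 0-6 7-14 1-10-12-21 3-13z"/><path data-summit="213 179" d="M273 101l-1 20-6 7-5 3-15 5-36-4-17 8-16 3-13 11 0 7 8 16 9 4 21 22 20 2 4 6 2-16 3-3 16-1 9-8 11-16 10-33 6-6 12-6z"/><path data-summit="30 250" d="M19 121l-3 1 1 163 10-4 8 2 16-24 5-16-3-20-5-5-7-13 3-15-4-7 0-9 7-15 4-24-12 1-9-9z"/>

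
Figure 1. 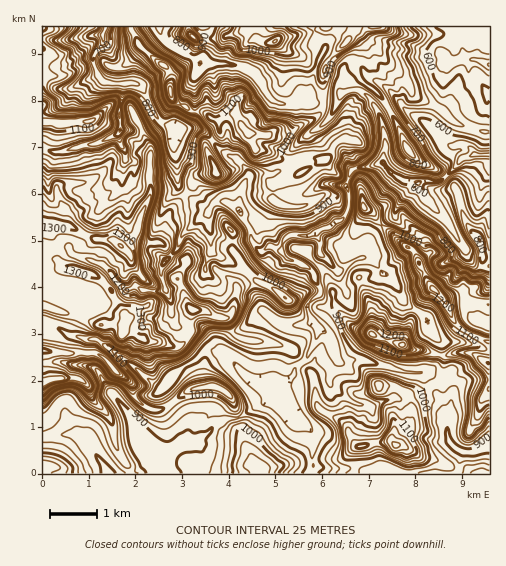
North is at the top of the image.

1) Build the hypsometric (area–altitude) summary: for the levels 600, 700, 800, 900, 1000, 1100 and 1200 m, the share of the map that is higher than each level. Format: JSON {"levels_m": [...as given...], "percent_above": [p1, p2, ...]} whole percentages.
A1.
{"levels_m": [600, 700, 800, 900, 1000, 1100, 1200], "percent_above": [97, 92, 84, 62, 34, 18, 9]}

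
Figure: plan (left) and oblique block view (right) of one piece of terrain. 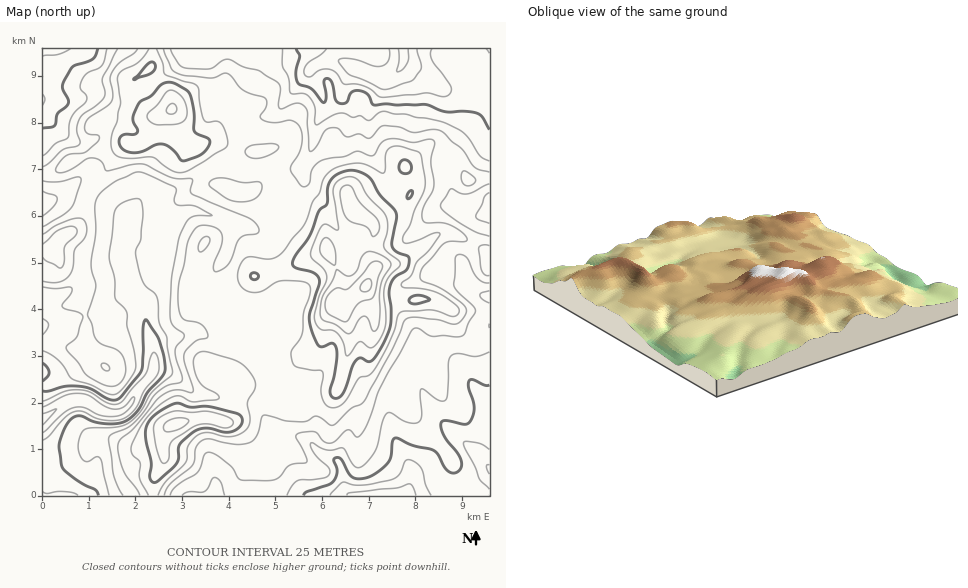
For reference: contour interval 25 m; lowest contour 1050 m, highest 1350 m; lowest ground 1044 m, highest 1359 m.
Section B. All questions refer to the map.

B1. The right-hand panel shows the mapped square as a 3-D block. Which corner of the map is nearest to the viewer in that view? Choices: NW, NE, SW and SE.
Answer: SE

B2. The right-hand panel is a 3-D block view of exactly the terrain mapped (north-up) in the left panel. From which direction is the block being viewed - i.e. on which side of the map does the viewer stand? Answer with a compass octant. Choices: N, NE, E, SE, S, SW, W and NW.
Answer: SE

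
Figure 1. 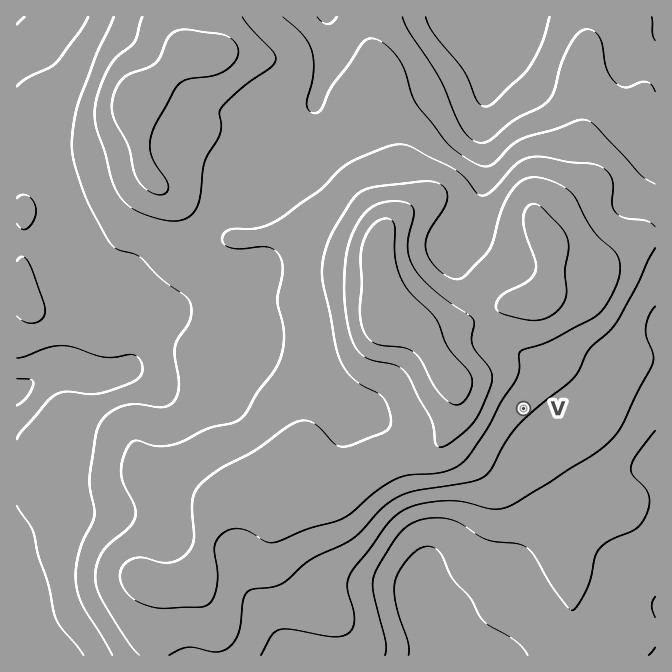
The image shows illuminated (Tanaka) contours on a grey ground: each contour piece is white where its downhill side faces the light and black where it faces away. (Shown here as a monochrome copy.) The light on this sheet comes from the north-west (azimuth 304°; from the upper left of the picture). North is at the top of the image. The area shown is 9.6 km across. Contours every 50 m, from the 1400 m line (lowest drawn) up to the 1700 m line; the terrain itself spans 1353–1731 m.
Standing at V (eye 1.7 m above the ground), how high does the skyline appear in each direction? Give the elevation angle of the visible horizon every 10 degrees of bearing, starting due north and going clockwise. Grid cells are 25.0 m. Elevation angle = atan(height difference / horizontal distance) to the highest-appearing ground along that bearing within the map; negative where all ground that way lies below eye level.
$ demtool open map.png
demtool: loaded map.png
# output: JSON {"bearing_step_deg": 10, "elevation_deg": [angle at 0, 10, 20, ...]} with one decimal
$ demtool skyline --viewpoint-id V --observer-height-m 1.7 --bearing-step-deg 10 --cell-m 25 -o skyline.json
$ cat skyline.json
{"bearing_step_deg": 10, "elevation_deg": [4.0, 3.9, 3.2, 2.2, 1.0, -0.1, -0.8, -0.9, -1.1, -1.4, -1.6, -1.9, -2.1, -2.3, -2.5, -2.3, -2.0, -1.9, -2.5, -2.0, -1.3, -0.4, 0.8, 2.2, 3.8, 5.7, 7.4, 8.5, 9.2, 9.4, 9.1, 8.2, 7.1, 6.2, 5.4, 4.7]}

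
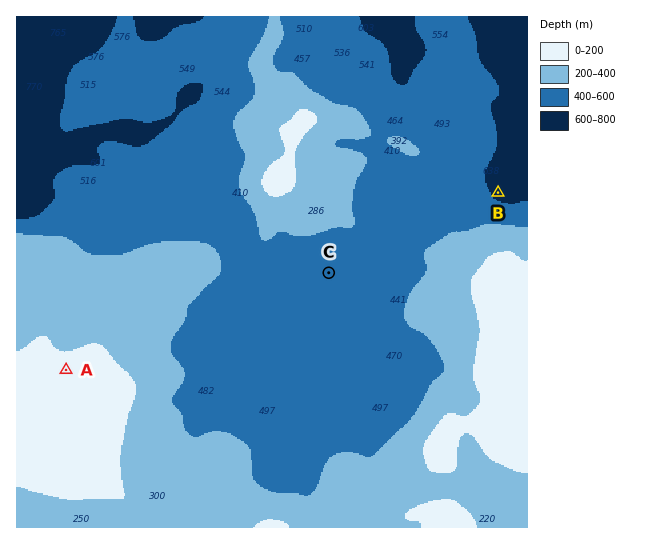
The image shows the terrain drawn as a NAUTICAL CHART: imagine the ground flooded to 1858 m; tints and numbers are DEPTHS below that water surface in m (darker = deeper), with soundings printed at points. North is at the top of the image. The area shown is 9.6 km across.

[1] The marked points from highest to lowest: A C B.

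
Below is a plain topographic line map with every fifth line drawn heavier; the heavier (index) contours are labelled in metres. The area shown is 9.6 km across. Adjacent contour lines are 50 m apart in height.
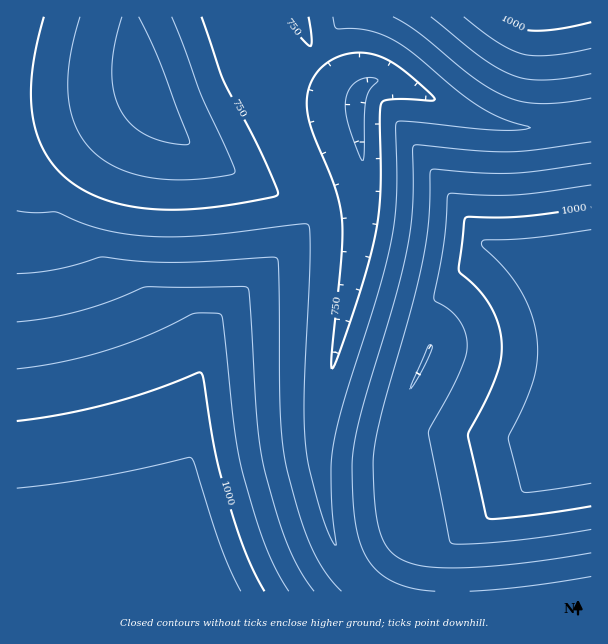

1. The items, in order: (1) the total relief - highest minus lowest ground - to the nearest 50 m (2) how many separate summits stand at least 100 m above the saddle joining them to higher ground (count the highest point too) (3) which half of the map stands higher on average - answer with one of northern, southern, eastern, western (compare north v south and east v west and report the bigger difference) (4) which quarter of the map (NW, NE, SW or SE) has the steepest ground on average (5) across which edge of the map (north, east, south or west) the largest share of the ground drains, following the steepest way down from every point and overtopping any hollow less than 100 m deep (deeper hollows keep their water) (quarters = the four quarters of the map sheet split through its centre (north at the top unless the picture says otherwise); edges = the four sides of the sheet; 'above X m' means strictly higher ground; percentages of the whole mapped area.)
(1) The total relief is about 500 m.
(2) Counting only tops that stand 100 m proud, the map has 3 summits.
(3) The southern half stands higher on average than the northern half.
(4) Slopes are steepest in the north-east quarter.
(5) The largest share of the runoff leaves by the northern edge.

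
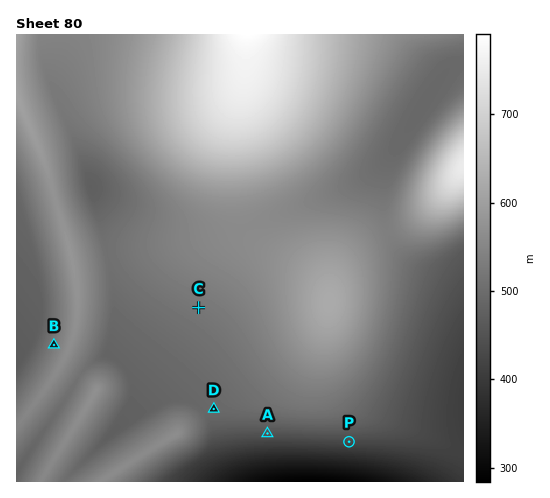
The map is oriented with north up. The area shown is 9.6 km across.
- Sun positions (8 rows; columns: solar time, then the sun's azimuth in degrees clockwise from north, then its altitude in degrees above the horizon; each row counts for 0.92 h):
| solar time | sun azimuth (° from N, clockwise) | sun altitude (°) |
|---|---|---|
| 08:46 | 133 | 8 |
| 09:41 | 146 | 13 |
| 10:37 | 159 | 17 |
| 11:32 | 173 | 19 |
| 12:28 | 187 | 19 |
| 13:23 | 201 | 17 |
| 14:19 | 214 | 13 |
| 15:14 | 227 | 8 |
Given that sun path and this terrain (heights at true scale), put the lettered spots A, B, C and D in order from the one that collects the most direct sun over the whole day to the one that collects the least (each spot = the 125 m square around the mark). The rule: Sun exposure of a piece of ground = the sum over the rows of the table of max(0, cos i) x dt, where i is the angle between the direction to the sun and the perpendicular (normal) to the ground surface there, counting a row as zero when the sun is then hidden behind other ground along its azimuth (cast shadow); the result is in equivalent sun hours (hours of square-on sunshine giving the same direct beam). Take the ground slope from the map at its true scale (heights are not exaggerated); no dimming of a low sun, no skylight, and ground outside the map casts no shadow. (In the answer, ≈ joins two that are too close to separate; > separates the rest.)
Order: A > C ≈ D > B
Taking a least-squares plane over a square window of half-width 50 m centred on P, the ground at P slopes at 9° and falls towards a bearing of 181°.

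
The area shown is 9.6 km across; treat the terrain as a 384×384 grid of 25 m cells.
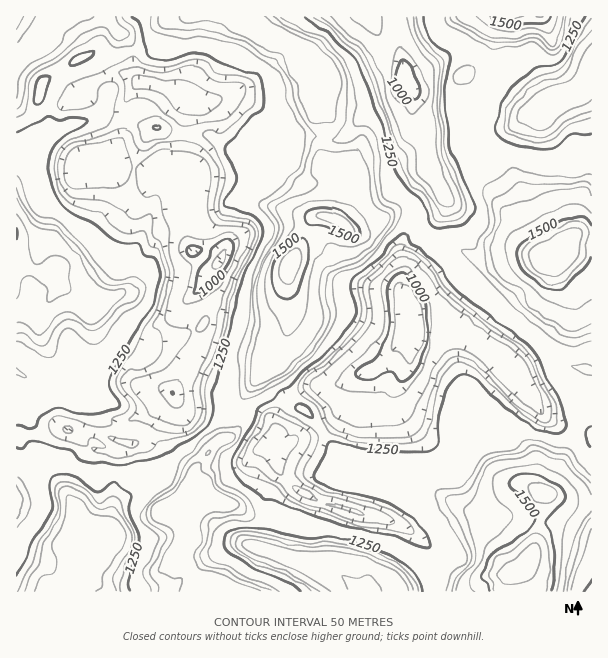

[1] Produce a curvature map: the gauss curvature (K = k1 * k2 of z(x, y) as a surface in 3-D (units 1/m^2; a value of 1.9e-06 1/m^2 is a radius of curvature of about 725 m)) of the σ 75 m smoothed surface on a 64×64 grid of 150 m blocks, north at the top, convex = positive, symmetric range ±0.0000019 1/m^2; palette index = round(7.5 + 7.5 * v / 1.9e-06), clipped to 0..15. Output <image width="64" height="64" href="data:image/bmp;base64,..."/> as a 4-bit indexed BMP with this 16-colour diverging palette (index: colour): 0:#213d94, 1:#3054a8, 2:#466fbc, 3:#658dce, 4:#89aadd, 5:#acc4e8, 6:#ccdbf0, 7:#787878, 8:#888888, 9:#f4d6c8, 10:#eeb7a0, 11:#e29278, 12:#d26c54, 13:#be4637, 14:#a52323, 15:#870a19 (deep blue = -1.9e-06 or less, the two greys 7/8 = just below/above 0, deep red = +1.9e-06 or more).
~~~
<image width="64" height="64" href="data:image/bmp;base64,Qk12CAAAAAAAAHYAAAAoAAAAQAAAAEAAAAABAAQAAAAAAAAIAAATCwAAEwsAABAAAAAAAAAAlD0hAKhUMAC8b0YAzo1lAN2qiQDoxKwA8NvMAHh4eACIiIgAyNb0AKC37gB4kuIAVGzSADdGvgAjI6UAGQqHAHeId3iIaNiWZ4uWh1eHZ4l3d3mod51FdG+Xf9h32oh4eah3iIdXlmlnZom6eYeIh3d3Z3eIyjZ2O1F8uZeJeIhnZnd3d2eXW7ljFYV3Z4d3d4h4iJukaHdJZoy4mYh3h4pVd3d4doeIiXI9xneJd3d3iIeZl0Z3eJ+1fJaJiHd3iHiIh3d5hYiKhm6AbLl3dleZiIdmd3d3jJImdp24Z3eGW6iHeIvxa4V7t2D/2od4mGZ3d3iHZneHdlaXncdmeJdod3d4jfBbc1eWgWuGaImYZWZoiHdmeId3eIeFRXZ5l4lld3eah0lkZll3VzNoiIiIdoh2iWd4h3d3eKEWh2hke4R3RceUb8eIRXhnJHh3Z4eK3KmGd3d3h3eIozZ3eIRspqc4dGQv2IhTr/lFiHaHaImYdmd3eJh3h4mGd3aMdXeP/J1kRUWGaHdrtWd1nLM3h3d3d3dYlkaHeHzvpYtmc1+2m1V3eMcXlEpmd5abiLqHd3d4d1aKZodna+51m0d0E1WId4h4rFqYvGd3gwOdqIh3d3d3d5yop3mYd1d3d3dWd3h2iId4jlOXSneZV6qIiHd3h3d4iHfqd3ZnmImId4h3eHZ5Z3U6ApZvlohnh3iHd4iHh3iIY4uHaJa4mHeIeYeGeZiHd2htV1nJd3iHiYd3iHd3d4d1NZl8p3Jnh3dodHiKqndoZItNqMmHi6aadnd3d2Vnh3d3m1V5dGilVp23Nad3RGaFZ7/Fh5iOoAaJmIiJlleId3iHNWRGaodoz7ZXZXiHif9iNhOm24lgK5mIiIiZeIiHd3dUhQV3eGaIiIh2Q5mHjqJXZVn4iMuLiIiIiIeIiId3d3r9R4d3dlaIiK+TeGZZlHdlM0CP+Ed3iHd3h3eHd3dnm/tXeHd3d4iImoV3j6d4h1A2ZRCGd3eIh2Z3eIiId3iIl1d3d3d3eHc2ynTPhnqHYYaZAPuHd3d3dneJiIh3iHh4d3eIeId3dyr6dnc1aYd3/XYl/HdnmHd4Z3uYiYiId4iHd4d3d3h3R6eHdlZnd4i7nYeHZ3i6d4qGWb3Id4mYiHiJd3d4eHd3Zqh3d4h3d5iLdnh3d4dXiZdmnIZ3icd4eIiXZWd3d3iFiYd3iXdnmIdoh4d3h1Z4Z2UzR3eKlHd2aLh1eIdneIZph3eJh3eHd4iXd3Z4d4i4VmZ3d5hWd1RamJaslTR4d4d2d4iXeHZ3iJl3l2iXeNlnd4dndniHeYhXyJ/HdXh2c4h3h4d5dXd4iYWJZqdoqXd4h3mHd4eLpleYV3r5ipeGqXeHd3l2d3eKlXyEl3iod3eHiHd3h3mGd4dTSJl4hYlmVXdniHh3Z3mGe5WHichGZ3d3dnuoeId3d3d3eaeZaXhpdkaHeGZmZ4h3h3iZplV5h3iHiWZnd3iHiHdTasxXiHmnVoZ4aYZ2iXSaW8qHZqmHd3h1MzR3iId3dljJZUiVh4iGh2iLp3adcGxb+3d6qIh3h3eNpod3eIiHebtla8GIl4eIaKy4hmqTWHiYenZ4h2qVWru4d0d4iJl4iHeMhXNJ+3h4ret1Rnh4h3iYVnh1anSeqImVV4d4l3h3h2x5nzXeeHeb/mVne4eH7YZ4d1R5Y9+YiceHeIeHd3d6ZjefUr9odnaJVndTmnYBZ3iHdZpye5iIiEVq2Hd3d3d5VkWpaz3CshEaqH5odhKHaIeFeIVHeJz5Mjh2d4h5l1h3ZoUXn5HyJQeY/yS4JXUVZHnFd3h3jPp2yEd3iHiId4d3cgh2F5V1vJ/1Z/8VdTmTONaYd3dlVGrYZmd3d3d3eHdyz3UyfpR7p0V0WAWLf/ond5h3d3Yze5dFh3d3h4d3d3Svl0N5h3ZFd3OsV6yN+ldWd3eIiJl5hkzId4h3h3d3eHiHd4hmd2d3drt1hlind2d3d3iXzTd2b6h3iHeHd3eJhGd3iXdod3iIh2WmZ3h3eHiHd3iGN3WMiIeId4d5l4qEZ3eHdyh3d5iHaNl3d3d3d3iIenJ3dX2IiIh1eIiHm4d3d4icfpiIh3d3iHZ2d3d3eId4dnd1X7iIiGNZmImpeYiHiIiOp4iIdnVoV7d3d3d3d3d3d3Yo2XeKdmiXiHVaiIiHeFN4h5l3l2dZyHh3dndDaId3h2Nod4yZuqITd0d4h3eJUESYuIipeId3h3NHeKd6h3eIhniZZCbv8gSKZ3iIeIlDZ1RliHd3pleHYn2a64qHZnhmmIqERHy3iIh4iId4h7uJiZaHZmVYd4h2f6iIVocwQ2iHZ4ZnRGmYmIiHZXd4upd3dWdmYzuHd4duuIdmibame9p1ZkmneIiIiYmFdkqoh3Z4eHiXeXd3d1iIiHeNqKh4unjaWGZ4iHeImoZ4h4iIZ4mJufyXZ3d3ZomYh4lK+Xd3VZiuhniIhmesZYuEeIuHeFjruGmod4d3aJhmdzT5Rnd1M42WVomXiHZHqXd4nYZ3Rs6GeM+niHd2aFNnY2c1iId3ZIqYireZd3e2qIirV5hmrHf0SHaIh3ZZpXiHeYi6h3giu5l1RoiIdnFYh4dqdnZXdpAWdleHiDBHiYiIqHeMFAOId3d3eKp6pFi7d2c2dUVntmeIE4OvfGeZd3iHZ7+ftWVnZ5iHhmiXdod3mWdmZmq4iHeIipxfxnd3eHZ2ZA7lZpiIh3eYd3d4h5eYiHd1e4VIeJd3VSOWZ3d4d3d2I5V514pmdniZiIh3dXiah3iJcC+WOKhnxodo"/>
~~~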